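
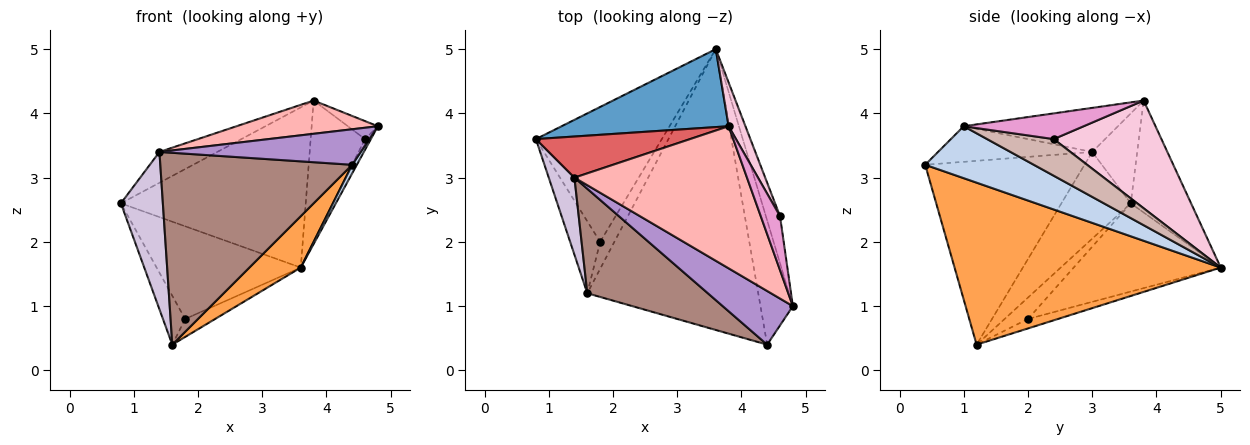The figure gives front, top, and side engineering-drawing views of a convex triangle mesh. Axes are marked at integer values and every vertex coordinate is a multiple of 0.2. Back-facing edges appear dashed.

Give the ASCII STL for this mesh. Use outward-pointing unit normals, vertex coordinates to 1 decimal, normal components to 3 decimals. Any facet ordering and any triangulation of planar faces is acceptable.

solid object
 facet normal -0.281 0.863 0.420
  outer loop
   vertex 3.8 3.8 4.2
   vertex 3.6 5.0 1.6
   vertex 0.8 3.6 2.6
  endloop
 endfacet
 facet normal 0.848 -0.036 -0.529
  outer loop
   vertex 4.4 0.4 3.2
   vertex 3.6 5.0 1.6
   vertex 4.8 1.0 3.8
  endloop
 endfacet
 facet normal 0.682 -0.132 -0.720
  outer loop
   vertex 4.4 0.4 3.2
   vertex 1.6 1.2 0.4
   vertex 3.6 5.0 1.6
  endloop
 endfacet
 facet normal -0.500 0.490 -0.714
  outer loop
   vertex 1.8 2.0 0.8
   vertex 0.8 3.6 2.6
   vertex 3.6 5.0 1.6
  endloop
 endfacet
 facet normal -0.509 0.483 -0.712
  outer loop
   vertex 1.8 2.0 0.8
   vertex 1.6 1.2 0.4
   vertex 0.8 3.6 2.6
  endloop
 endfacet
 facet normal -0.485 0.485 -0.728
  outer loop
   vertex 1.8 2.0 0.8
   vertex 3.6 5.0 1.6
   vertex 1.6 1.2 0.4
  endloop
 endfacet
 facet normal -0.423 0.544 0.725
  outer loop
   vertex 1.4 3.0 3.4
   vertex 3.8 3.8 4.2
   vertex 0.8 3.6 2.6
  endloop
 endfacet
 facet normal -0.241 -0.221 0.945
  outer loop
   vertex 1.4 3.0 3.4
   vertex 4.8 1.0 3.8
   vertex 3.8 3.8 4.2
  endloop
 endfacet
 facet normal -0.389 -0.508 0.768
  outer loop
   vertex 1.4 3.0 3.4
   vertex 4.4 0.4 3.2
   vertex 4.8 1.0 3.8
  endloop
 endfacet
 facet normal -0.829 -0.502 0.246
  outer loop
   vertex 1.4 3.0 3.4
   vertex 0.8 3.6 2.6
   vertex 1.6 1.2 0.4
  endloop
 endfacet
 facet normal -0.589 -0.710 0.386
  outer loop
   vertex 1.4 3.0 3.4
   vertex 1.6 1.2 0.4
   vertex 4.4 0.4 3.2
  endloop
 endfacet
 facet normal 0.930 0.082 -0.359
  outer loop
   vertex 4.6 2.4 3.6
   vertex 4.8 1.0 3.8
   vertex 3.6 5.0 1.6
  endloop
 endfacet
 facet normal 0.784 0.196 0.588
  outer loop
   vertex 4.6 2.4 3.6
   vertex 3.8 3.8 4.2
   vertex 4.8 1.0 3.8
  endloop
 endfacet
 facet normal 0.884 0.446 0.138
  outer loop
   vertex 4.6 2.4 3.6
   vertex 3.6 5.0 1.6
   vertex 3.8 3.8 4.2
  endloop
 endfacet
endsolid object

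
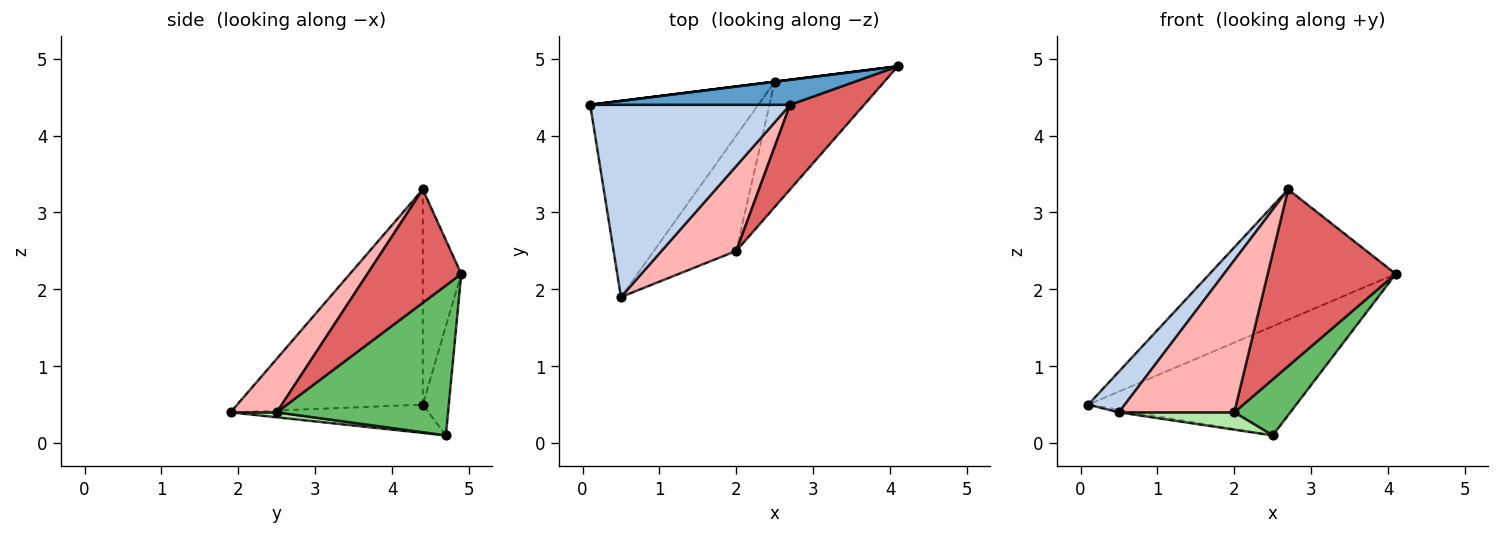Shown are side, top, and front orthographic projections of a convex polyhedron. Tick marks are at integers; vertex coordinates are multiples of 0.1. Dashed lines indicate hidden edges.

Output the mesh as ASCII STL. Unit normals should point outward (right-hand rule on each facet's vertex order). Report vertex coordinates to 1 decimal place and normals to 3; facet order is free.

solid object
 facet normal -0.199 0.963 0.185
  outer loop
   vertex 2.7 4.4 3.3
   vertex 4.1 4.9 2.2
   vertex 0.1 4.4 0.5
  endloop
 endfacet
 facet normal -0.725 -0.143 0.673
  outer loop
   vertex 2.7 4.4 3.3
   vertex 0.1 4.4 0.5
   vertex 0.5 1.9 0.4
  endloop
 endfacet
 facet normal -0.124 0.992 0.000
  outer loop
   vertex 2.5 4.7 0.1
   vertex 0.1 4.4 0.5
   vertex 4.1 4.9 2.2
  endloop
 endfacet
 facet normal -0.166 0.013 -0.986
  outer loop
   vertex 2.5 4.7 0.1
   vertex 0.5 1.9 0.4
   vertex 0.1 4.4 0.5
  endloop
 endfacet
 facet normal 0.781 -0.255 -0.570
  outer loop
   vertex 2.0 2.5 0.4
   vertex 2.5 4.7 0.1
   vertex 4.1 4.9 2.2
  endloop
 endfacet
 facet normal 0.059 -0.148 -0.987
  outer loop
   vertex 2.0 2.5 0.4
   vertex 0.5 1.9 0.4
   vertex 2.5 4.7 0.1
  endloop
 endfacet
 facet normal 0.552 -0.753 0.360
  outer loop
   vertex 2.0 2.5 0.4
   vertex 4.1 4.9 2.2
   vertex 2.7 4.4 3.3
  endloop
 endfacet
 facet normal 0.330 -0.824 0.460
  outer loop
   vertex 2.0 2.5 0.4
   vertex 2.7 4.4 3.3
   vertex 0.5 1.9 0.4
  endloop
 endfacet
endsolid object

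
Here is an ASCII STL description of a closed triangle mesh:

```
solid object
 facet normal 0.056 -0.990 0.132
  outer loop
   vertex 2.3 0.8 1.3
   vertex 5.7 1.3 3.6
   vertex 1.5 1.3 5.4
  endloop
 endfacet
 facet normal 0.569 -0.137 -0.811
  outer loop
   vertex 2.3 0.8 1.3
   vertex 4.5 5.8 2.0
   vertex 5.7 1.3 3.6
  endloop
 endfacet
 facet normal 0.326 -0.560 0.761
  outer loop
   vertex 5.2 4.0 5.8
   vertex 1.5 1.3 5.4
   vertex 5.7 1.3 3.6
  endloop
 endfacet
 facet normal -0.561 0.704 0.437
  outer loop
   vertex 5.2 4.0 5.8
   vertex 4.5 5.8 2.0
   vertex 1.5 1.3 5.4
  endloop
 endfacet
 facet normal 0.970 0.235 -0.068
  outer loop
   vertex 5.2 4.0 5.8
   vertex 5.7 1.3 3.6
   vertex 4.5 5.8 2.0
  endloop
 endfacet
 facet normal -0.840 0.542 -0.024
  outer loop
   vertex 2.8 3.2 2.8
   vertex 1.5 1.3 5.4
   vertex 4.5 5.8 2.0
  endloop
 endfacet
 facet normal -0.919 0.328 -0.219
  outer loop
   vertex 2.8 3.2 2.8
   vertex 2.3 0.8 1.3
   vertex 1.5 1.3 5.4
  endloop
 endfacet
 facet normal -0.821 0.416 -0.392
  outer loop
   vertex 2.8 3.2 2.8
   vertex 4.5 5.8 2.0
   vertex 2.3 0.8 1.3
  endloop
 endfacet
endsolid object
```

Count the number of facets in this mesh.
8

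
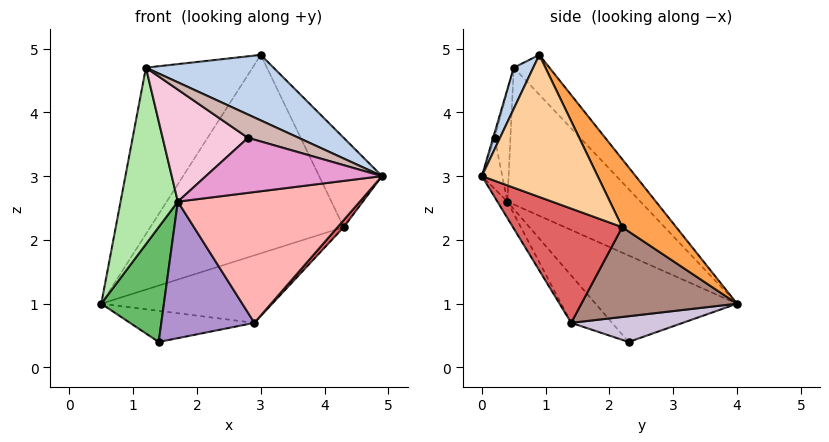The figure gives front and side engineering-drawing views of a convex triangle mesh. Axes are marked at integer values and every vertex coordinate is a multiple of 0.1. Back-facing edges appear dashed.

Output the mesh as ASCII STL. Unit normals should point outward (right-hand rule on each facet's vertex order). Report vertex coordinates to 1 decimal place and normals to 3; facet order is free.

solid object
 facet normal -0.229 0.685 0.691
  outer loop
   vertex 1.2 0.5 4.7
   vertex 3.0 0.9 4.9
   vertex 0.5 4.0 1.0
  endloop
 endfacet
 facet normal 0.128 -0.840 0.526
  outer loop
   vertex 1.2 0.5 4.7
   vertex 4.9 0.0 3.0
   vertex 3.0 0.9 4.9
  endloop
 endfacet
 facet normal 0.231 0.828 0.510
  outer loop
   vertex 4.3 2.2 2.2
   vertex 0.5 4.0 1.0
   vertex 3.0 0.9 4.9
  endloop
 endfacet
 facet normal 0.736 0.399 0.547
  outer loop
   vertex 4.3 2.2 2.2
   vertex 3.0 0.9 4.9
   vertex 4.9 0.0 3.0
  endloop
 endfacet
 facet normal -0.892 -0.395 -0.219
  outer loop
   vertex 1.7 0.4 2.6
   vertex 0.5 4.0 1.0
   vertex 1.4 2.3 0.4
  endloop
 endfacet
 facet normal -0.901 -0.387 -0.196
  outer loop
   vertex 1.7 0.4 2.6
   vertex 1.2 0.5 4.7
   vertex 0.5 4.0 1.0
  endloop
 endfacet
 facet normal 0.741 -0.041 -0.670
  outer loop
   vertex 2.9 1.4 0.7
   vertex 4.3 2.2 2.2
   vertex 4.9 0.0 3.0
  endloop
 endfacet
 facet normal -0.048 -0.871 -0.489
  outer loop
   vertex 2.9 1.4 0.7
   vertex 4.9 0.0 3.0
   vertex 1.7 0.4 2.6
  endloop
 endfacet
 facet normal -0.324 -0.737 -0.593
  outer loop
   vertex 2.9 1.4 0.7
   vertex 1.7 0.4 2.6
   vertex 1.4 2.3 0.4
  endloop
 endfacet
 facet normal 0.448 0.499 -0.742
  outer loop
   vertex 2.9 1.4 0.7
   vertex 1.4 2.3 0.4
   vertex 0.5 4.0 1.0
  endloop
 endfacet
 facet normal 0.471 0.517 -0.715
  outer loop
   vertex 2.9 1.4 0.7
   vertex 0.5 4.0 1.0
   vertex 4.3 2.2 2.2
  endloop
 endfacet
 facet normal -0.029 -0.974 0.224
  outer loop
   vertex 2.8 0.2 3.6
   vertex 4.9 0.0 3.0
   vertex 1.2 0.5 4.7
  endloop
 endfacet
 facet normal -0.115 -0.991 -0.072
  outer loop
   vertex 2.8 0.2 3.6
   vertex 1.7 0.4 2.6
   vertex 4.9 0.0 3.0
  endloop
 endfacet
 facet normal -0.182 -0.983 0.003
  outer loop
   vertex 2.8 0.2 3.6
   vertex 1.2 0.5 4.7
   vertex 1.7 0.4 2.6
  endloop
 endfacet
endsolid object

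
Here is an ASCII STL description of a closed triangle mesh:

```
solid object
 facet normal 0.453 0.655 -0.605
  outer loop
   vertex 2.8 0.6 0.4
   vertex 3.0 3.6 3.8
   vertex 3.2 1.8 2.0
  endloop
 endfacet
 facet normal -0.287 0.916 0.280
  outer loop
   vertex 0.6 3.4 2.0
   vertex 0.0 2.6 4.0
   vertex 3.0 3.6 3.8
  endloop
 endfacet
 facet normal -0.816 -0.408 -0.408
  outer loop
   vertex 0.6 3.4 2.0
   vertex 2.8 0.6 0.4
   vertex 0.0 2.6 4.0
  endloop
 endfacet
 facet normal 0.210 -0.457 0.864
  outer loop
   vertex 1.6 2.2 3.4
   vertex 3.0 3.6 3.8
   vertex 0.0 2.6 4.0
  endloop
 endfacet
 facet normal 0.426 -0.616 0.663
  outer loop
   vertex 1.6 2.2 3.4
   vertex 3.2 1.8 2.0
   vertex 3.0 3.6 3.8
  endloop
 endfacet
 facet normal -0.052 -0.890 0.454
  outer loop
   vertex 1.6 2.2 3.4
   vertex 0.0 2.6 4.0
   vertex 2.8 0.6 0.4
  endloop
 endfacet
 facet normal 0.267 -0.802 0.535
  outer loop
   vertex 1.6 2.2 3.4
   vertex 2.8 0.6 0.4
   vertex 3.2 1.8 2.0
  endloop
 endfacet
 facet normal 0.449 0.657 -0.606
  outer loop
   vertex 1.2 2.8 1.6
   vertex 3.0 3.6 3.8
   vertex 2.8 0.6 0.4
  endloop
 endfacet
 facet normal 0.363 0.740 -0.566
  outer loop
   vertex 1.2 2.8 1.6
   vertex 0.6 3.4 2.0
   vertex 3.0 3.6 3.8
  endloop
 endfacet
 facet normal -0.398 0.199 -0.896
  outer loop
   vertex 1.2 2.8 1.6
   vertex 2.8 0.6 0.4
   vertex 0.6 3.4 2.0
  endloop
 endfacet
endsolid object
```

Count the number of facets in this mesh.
10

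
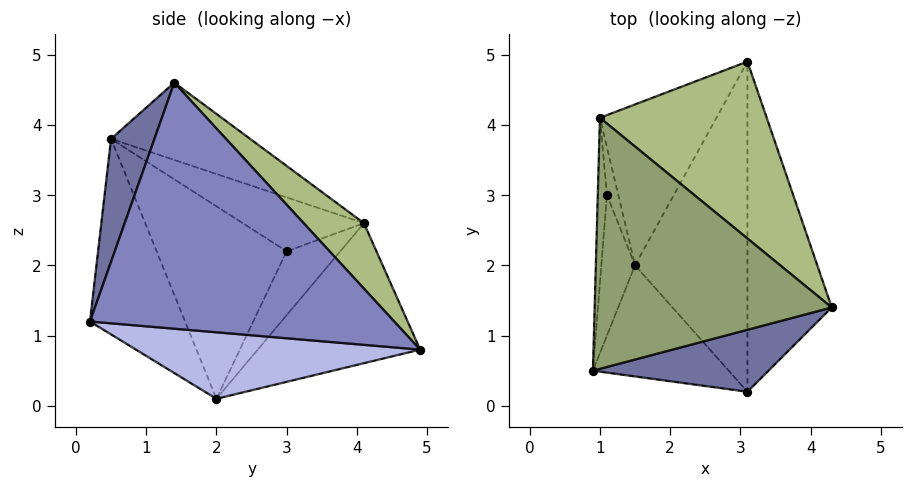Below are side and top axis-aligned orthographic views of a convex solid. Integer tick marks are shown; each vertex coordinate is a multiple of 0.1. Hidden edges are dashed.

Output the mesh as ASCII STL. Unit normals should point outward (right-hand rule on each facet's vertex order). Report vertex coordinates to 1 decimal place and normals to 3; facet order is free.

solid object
 facet normal 0.187 -0.945 0.268
  outer loop
   vertex 3.1 0.2 1.2
   vertex 4.3 1.4 4.6
   vertex 0.9 0.5 3.8
  endloop
 endfacet
 facet normal 0.946 -0.028 -0.324
  outer loop
   vertex 3.1 0.2 1.2
   vertex 3.1 4.9 0.8
   vertex 4.3 1.4 4.6
  endloop
 endfacet
 facet normal -0.558 -0.733 -0.388
  outer loop
   vertex 1.5 2.0 0.1
   vertex 3.1 0.2 1.2
   vertex 0.9 0.5 3.8
  endloop
 endfacet
 facet normal 0.508 -0.073 -0.858
  outer loop
   vertex 1.5 2.0 0.1
   vertex 3.1 4.9 0.8
   vertex 3.1 0.2 1.2
  endloop
 endfacet
 facet normal -0.295 0.310 0.904
  outer loop
   vertex 1.0 4.1 2.6
   vertex 0.9 0.5 3.8
   vertex 4.3 1.4 4.6
  endloop
 endfacet
 facet normal 0.241 0.751 0.615
  outer loop
   vertex 1.0 4.1 2.6
   vertex 4.3 1.4 4.6
   vertex 3.1 4.9 0.8
  endloop
 endfacet
 facet normal -0.665 0.501 -0.554
  outer loop
   vertex 1.0 4.1 2.6
   vertex 3.1 4.9 0.8
   vertex 1.5 2.0 0.1
  endloop
 endfacet
 facet normal -0.985 -0.032 -0.172
  outer loop
   vertex 1.1 3.0 2.2
   vertex 1.5 2.0 0.1
   vertex 0.9 0.5 3.8
  endloop
 endfacet
 facet normal -0.985 -0.029 -0.168
  outer loop
   vertex 1.1 3.0 2.2
   vertex 0.9 0.5 3.8
   vertex 1.0 4.1 2.6
  endloop
 endfacet
 facet normal -0.984 -0.026 -0.175
  outer loop
   vertex 1.1 3.0 2.2
   vertex 1.0 4.1 2.6
   vertex 1.5 2.0 0.1
  endloop
 endfacet
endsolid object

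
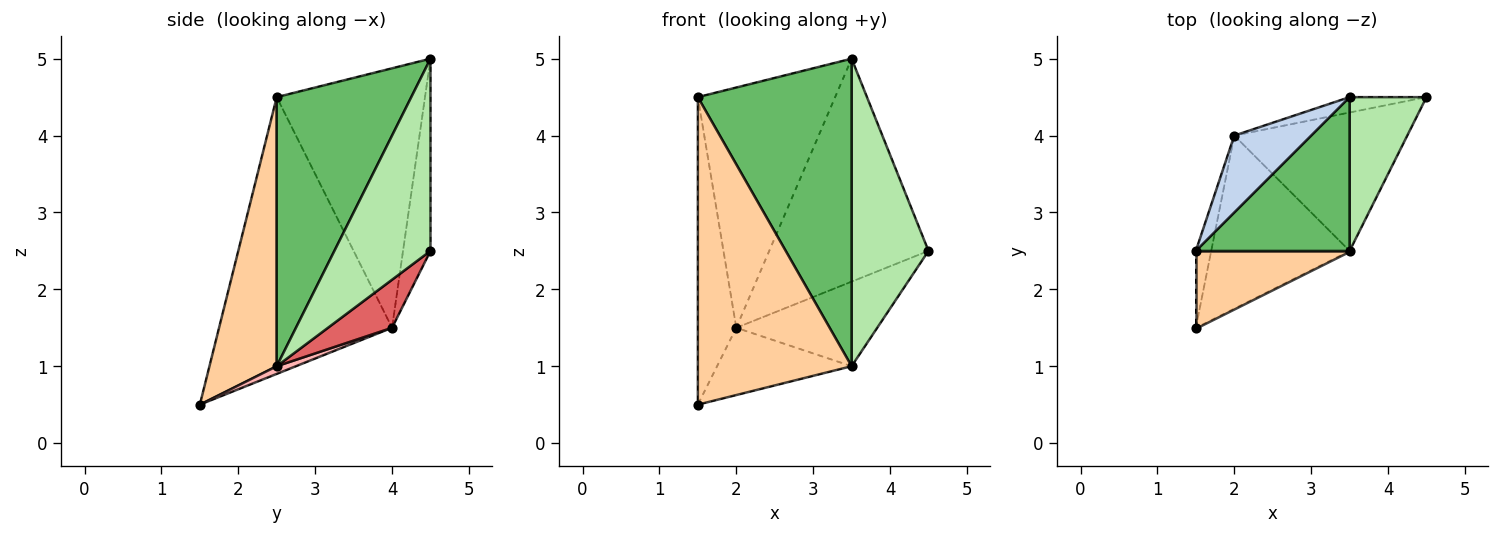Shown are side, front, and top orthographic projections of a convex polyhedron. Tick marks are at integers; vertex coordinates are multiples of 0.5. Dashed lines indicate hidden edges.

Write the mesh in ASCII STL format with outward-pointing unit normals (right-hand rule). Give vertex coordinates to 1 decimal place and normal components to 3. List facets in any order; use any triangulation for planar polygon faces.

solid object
 facet normal -0.975 0.217 -0.054
  outer loop
   vertex 2.0 4.0 1.5
   vertex 1.5 1.5 0.5
   vertex 1.5 2.5 4.5
  endloop
 endfacet
 facet normal -0.717 0.664 0.212
  outer loop
   vertex 2.0 4.0 1.5
   vertex 1.5 2.5 4.5
   vertex 3.5 4.5 5.0
  endloop
 endfacet
 facet normal -0.170 0.983 -0.068
  outer loop
   vertex 2.0 4.0 1.5
   vertex 3.5 4.5 5.0
   vertex 4.5 4.5 2.5
  endloop
 endfacet
 facet normal 0.391 -0.893 0.223
  outer loop
   vertex 3.5 2.5 1.0
   vertex 1.5 2.5 4.5
   vertex 1.5 1.5 0.5
  endloop
 endfacet
 facet normal 0.616 -0.704 0.352
  outer loop
   vertex 3.5 2.5 1.0
   vertex 3.5 4.5 5.0
   vertex 1.5 2.5 4.5
  endloop
 endfacet
 facet normal 0.745 -0.596 0.298
  outer loop
   vertex 3.5 2.5 1.0
   vertex 4.5 4.5 2.5
   vertex 3.5 4.5 5.0
  endloop
 endfacet
 facet normal 0.231 0.507 -0.830
  outer loop
   vertex 3.5 2.5 1.0
   vertex 2.0 4.0 1.5
   vertex 4.5 4.5 2.5
  endloop
 endfacet
 facet normal 0.052 0.362 -0.931
  outer loop
   vertex 3.5 2.5 1.0
   vertex 1.5 1.5 0.5
   vertex 2.0 4.0 1.5
  endloop
 endfacet
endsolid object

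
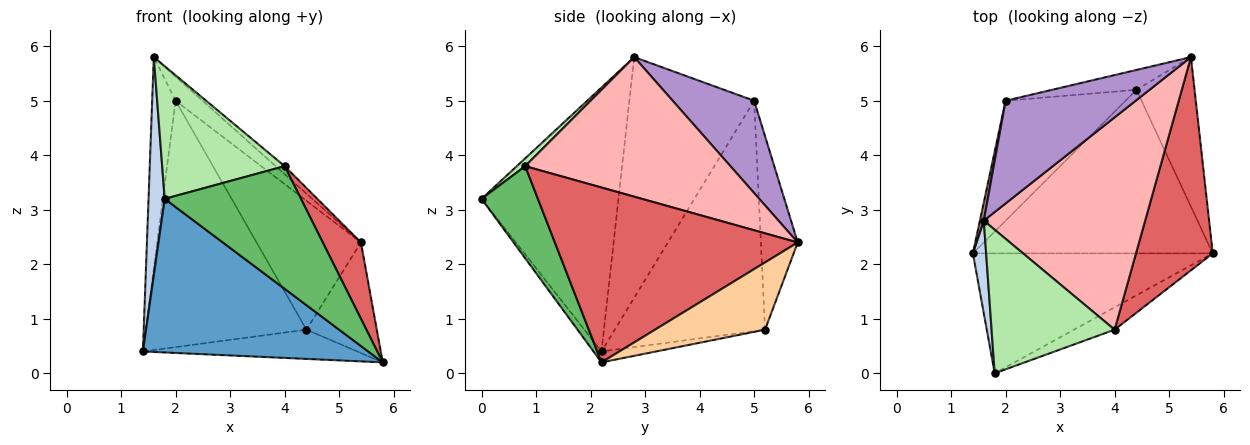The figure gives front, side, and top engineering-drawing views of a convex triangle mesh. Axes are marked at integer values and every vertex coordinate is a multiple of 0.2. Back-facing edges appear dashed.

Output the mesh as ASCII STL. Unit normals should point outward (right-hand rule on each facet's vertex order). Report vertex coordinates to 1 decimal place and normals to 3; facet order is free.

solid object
 facet normal -0.028 -0.788 -0.615
  outer loop
   vertex 1.8 0.0 3.2
   vertex 1.4 2.2 0.4
   vertex 5.8 2.2 0.2
  endloop
 endfacet
 facet normal -0.992 -0.117 0.050
  outer loop
   vertex 1.8 0.0 3.2
   vertex 1.6 2.8 5.8
   vertex 1.4 2.2 0.4
  endloop
 endfacet
 facet normal -0.045 0.176 -0.983
  outer loop
   vertex 4.4 5.2 0.8
   vertex 5.8 2.2 0.2
   vertex 1.4 2.2 0.4
  endloop
 endfacet
 facet normal 0.681 0.436 -0.589
  outer loop
   vertex 4.4 5.2 0.8
   vertex 5.4 5.8 2.4
   vertex 5.8 2.2 0.2
  endloop
 endfacet
 facet normal 0.377 -0.911 -0.166
  outer loop
   vertex 4.0 0.8 3.8
   vertex 1.8 0.0 3.2
   vertex 5.8 2.2 0.2
  endloop
 endfacet
 facet normal 0.046 -0.678 0.734
  outer loop
   vertex 4.0 0.8 3.8
   vertex 1.6 2.8 5.8
   vertex 1.8 0.0 3.2
  endloop
 endfacet
 facet normal 0.906 -0.142 0.398
  outer loop
   vertex 4.0 0.8 3.8
   vertex 5.8 2.2 0.2
   vertex 5.4 5.8 2.4
  endloop
 endfacet
 facet normal 0.654 0.029 0.756
  outer loop
   vertex 4.0 0.8 3.8
   vertex 5.4 5.8 2.4
   vertex 1.6 2.8 5.8
  endloop
 endfacet
 facet normal 0.568 0.188 0.801
  outer loop
   vertex 2.0 5.0 5.0
   vertex 1.6 2.8 5.8
   vertex 5.4 5.8 2.4
  endloop
 endfacet
 facet normal -0.330 0.933 -0.144
  outer loop
   vertex 2.0 5.0 5.0
   vertex 5.4 5.8 2.4
   vertex 4.4 5.2 0.8
  endloop
 endfacet
 facet normal -0.983 0.184 0.016
  outer loop
   vertex 2.0 5.0 5.0
   vertex 1.4 2.2 0.4
   vertex 1.6 2.8 5.8
  endloop
 endfacet
 facet normal -0.644 0.688 -0.335
  outer loop
   vertex 2.0 5.0 5.0
   vertex 4.4 5.2 0.8
   vertex 1.4 2.2 0.4
  endloop
 endfacet
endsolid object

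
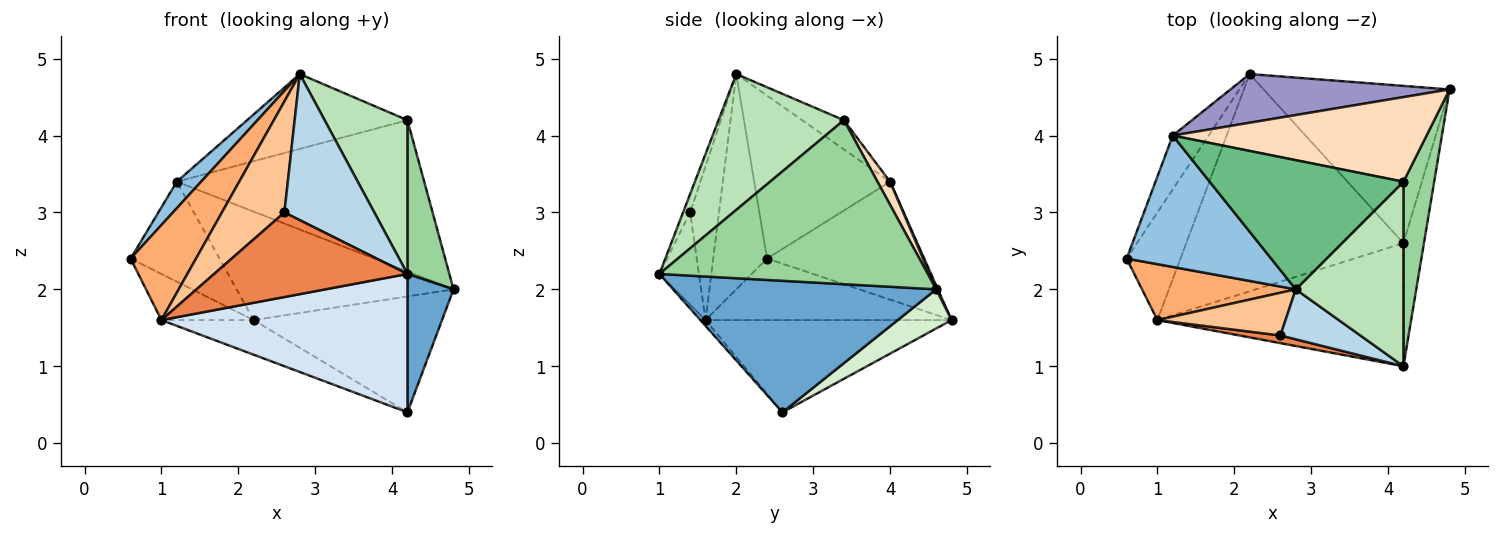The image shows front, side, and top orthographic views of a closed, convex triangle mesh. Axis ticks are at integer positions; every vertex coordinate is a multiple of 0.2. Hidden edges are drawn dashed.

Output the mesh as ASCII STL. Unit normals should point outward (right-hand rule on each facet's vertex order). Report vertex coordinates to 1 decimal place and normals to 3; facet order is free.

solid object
 facet normal 0.974 -0.171 -0.152
  outer loop
   vertex 4.2 2.6 0.4
   vertex 4.8 4.6 2.0
   vertex 4.2 1.0 2.2
  endloop
 endfacet
 facet normal -0.742 -0.133 0.658
  outer loop
   vertex 1.2 4.0 3.4
   vertex 0.6 2.4 2.4
   vertex 2.8 2.0 4.8
  endloop
 endfacet
 facet normal -0.074 -0.944 0.323
  outer loop
   vertex 2.6 1.4 3.0
   vertex 4.2 1.0 2.2
   vertex 2.8 2.0 4.8
  endloop
 endfacet
 facet normal -0.016 -0.747 -0.664
  outer loop
   vertex 1.0 1.6 1.6
   vertex 4.2 2.6 0.4
   vertex 4.2 1.0 2.2
  endloop
 endfacet
 facet normal -0.200 -0.976 0.089
  outer loop
   vertex 1.0 1.6 1.6
   vertex 4.2 1.0 2.2
   vertex 2.6 1.4 3.0
  endloop
 endfacet
 facet normal -0.579 -0.703 0.413
  outer loop
   vertex 1.0 1.6 1.6
   vertex 2.8 2.0 4.8
   vertex 0.6 2.4 2.4
  endloop
 endfacet
 facet normal -0.396 -0.857 0.330
  outer loop
   vertex 1.0 1.6 1.6
   vertex 2.6 1.4 3.0
   vertex 2.8 2.0 4.8
  endloop
 endfacet
 facet normal 0.044 0.872 0.488
  outer loop
   vertex 4.2 3.4 4.2
   vertex 4.8 4.6 2.0
   vertex 1.2 4.0 3.4
  endloop
 endfacet
 facet normal -0.129 0.497 0.858
  outer loop
   vertex 4.2 3.4 4.2
   vertex 1.2 4.0 3.4
   vertex 2.8 2.0 4.8
  endloop
 endfacet
 facet normal 0.971 -0.152 0.182
  outer loop
   vertex 4.2 3.4 4.2
   vertex 4.2 1.0 2.2
   vertex 4.8 4.6 2.0
  endloop
 endfacet
 facet normal 0.696 -0.460 0.552
  outer loop
   vertex 4.2 3.4 4.2
   vertex 2.8 2.0 4.8
   vertex 4.2 1.0 2.2
  endloop
 endfacet
 facet normal 0.167 0.585 -0.794
  outer loop
   vertex 2.2 4.8 1.6
   vertex 4.8 4.6 2.0
   vertex 4.2 2.6 0.4
  endloop
 endfacet
 facet normal 0.007 0.912 0.409
  outer loop
   vertex 2.2 4.8 1.6
   vertex 1.2 4.0 3.4
   vertex 4.8 4.6 2.0
  endloop
 endfacet
 facet normal -0.842 0.476 -0.256
  outer loop
   vertex 2.2 4.8 1.6
   vertex 0.6 2.4 2.4
   vertex 1.2 4.0 3.4
  endloop
 endfacet
 facet normal -0.724 0.272 -0.634
  outer loop
   vertex 2.2 4.8 1.6
   vertex 1.0 1.6 1.6
   vertex 0.6 2.4 2.4
  endloop
 endfacet
 facet normal -0.387 0.145 -0.911
  outer loop
   vertex 2.2 4.8 1.6
   vertex 4.2 2.6 0.4
   vertex 1.0 1.6 1.6
  endloop
 endfacet
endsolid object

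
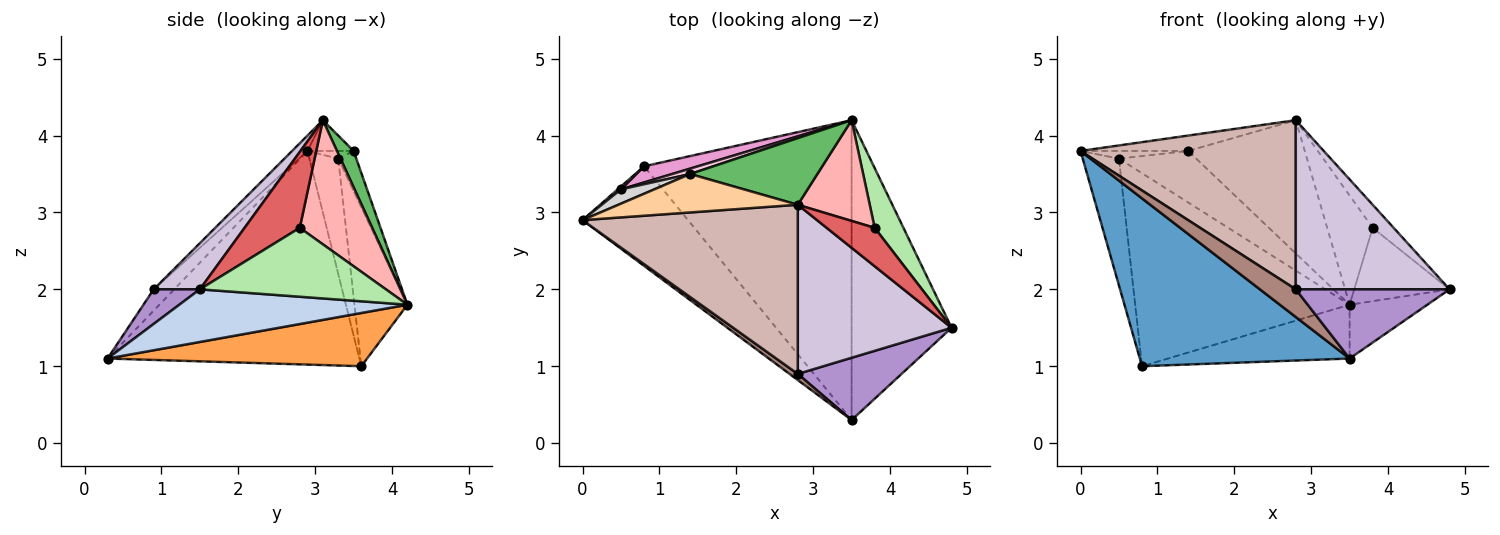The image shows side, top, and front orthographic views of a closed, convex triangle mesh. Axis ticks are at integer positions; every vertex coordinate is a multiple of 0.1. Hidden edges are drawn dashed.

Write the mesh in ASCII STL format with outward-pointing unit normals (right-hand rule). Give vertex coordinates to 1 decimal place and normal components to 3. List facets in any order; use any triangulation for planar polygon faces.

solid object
 facet normal -0.718 -0.598 -0.355
  outer loop
   vertex 3.5 0.3 1.1
   vertex 0.0 2.9 3.8
   vertex 0.8 3.6 1.0
  endloop
 endfacet
 facet normal 0.460 0.157 -0.874
  outer loop
   vertex 3.5 0.3 1.1
   vertex 3.5 4.2 1.8
   vertex 4.8 1.5 2.0
  endloop
 endfacet
 facet normal 0.245 0.171 -0.954
  outer loop
   vertex 3.5 0.3 1.1
   vertex 0.8 3.6 1.0
   vertex 3.5 4.2 1.8
  endloop
 endfacet
 facet normal -0.157 0.367 0.917
  outer loop
   vertex 1.4 3.5 3.8
   vertex 0.0 2.9 3.8
   vertex 2.8 3.1 4.2
  endloop
 endfacet
 facet normal 0.127 0.887 0.444
  outer loop
   vertex 1.4 3.5 3.8
   vertex 2.8 3.1 4.2
   vertex 3.5 4.2 1.8
  endloop
 endfacet
 facet normal 0.834 0.427 0.348
  outer loop
   vertex 3.8 2.8 2.8
   vertex 4.8 1.5 2.0
   vertex 3.5 4.2 1.8
  endloop
 endfacet
 facet normal 0.805 0.306 0.509
  outer loop
   vertex 3.8 2.8 2.8
   vertex 2.8 3.1 4.2
   vertex 4.8 1.5 2.0
  endloop
 endfacet
 facet normal 0.760 0.478 0.441
  outer loop
   vertex 3.8 2.8 2.8
   vertex 3.5 4.2 1.8
   vertex 2.8 3.1 4.2
  endloop
 endfacet
 facet normal 0.218 -0.725 0.653
  outer loop
   vertex 2.8 0.9 2.0
   vertex 3.5 0.3 1.1
   vertex 4.8 1.5 2.0
  endloop
 endfacet
 facet normal 0.208 -0.692 0.692
  outer loop
   vertex 2.8 0.9 2.0
   vertex 4.8 1.5 2.0
   vertex 2.8 3.1 4.2
  endloop
 endfacet
 facet normal -0.487 -0.853 0.189
  outer loop
   vertex 2.8 0.9 2.0
   vertex 0.0 2.9 3.8
   vertex 3.5 0.3 1.1
  endloop
 endfacet
 facet normal -0.050 -0.706 0.706
  outer loop
   vertex 2.8 0.9 2.0
   vertex 2.8 3.1 4.2
   vertex 0.0 2.9 3.8
  endloop
 endfacet
 facet normal -0.239 0.968 0.081
  outer loop
   vertex 0.5 3.3 3.7
   vertex 3.5 4.2 1.8
   vertex 0.8 3.6 1.0
  endloop
 endfacet
 facet normal -0.227 0.969 0.101
  outer loop
   vertex 0.5 3.3 3.7
   vertex 1.4 3.5 3.8
   vertex 3.5 4.2 1.8
  endloop
 endfacet
 facet normal -0.622 0.782 0.018
  outer loop
   vertex 0.5 3.3 3.7
   vertex 0.8 3.6 1.0
   vertex 0.0 2.9 3.8
  endloop
 endfacet
 facet normal -0.199 0.465 0.863
  outer loop
   vertex 0.5 3.3 3.7
   vertex 0.0 2.9 3.8
   vertex 1.4 3.5 3.8
  endloop
 endfacet
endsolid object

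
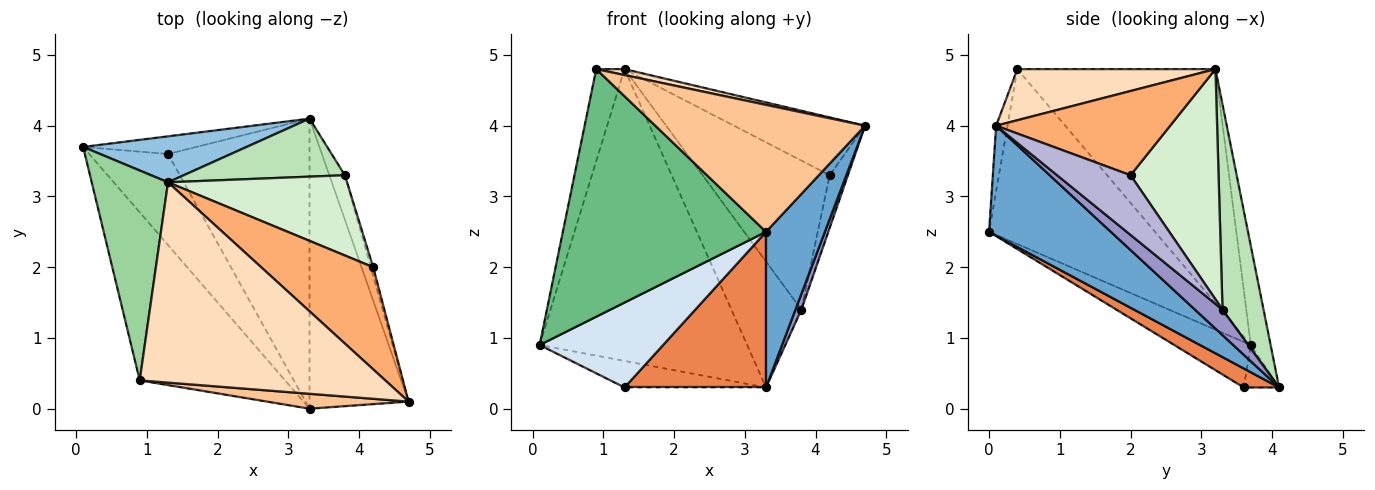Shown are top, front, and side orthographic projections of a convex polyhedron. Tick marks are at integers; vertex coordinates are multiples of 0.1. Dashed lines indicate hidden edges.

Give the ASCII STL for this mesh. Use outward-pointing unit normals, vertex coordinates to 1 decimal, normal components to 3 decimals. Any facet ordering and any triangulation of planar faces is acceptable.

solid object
 facet normal 0.699 -0.338 -0.630
  outer loop
   vertex 3.3 0.0 2.5
   vertex 3.3 4.1 0.3
   vertex 4.7 0.1 4.0
  endloop
 endfacet
 facet normal -0.094 0.983 0.155
  outer loop
   vertex 1.3 3.2 4.8
   vertex 3.3 4.1 0.3
   vertex 0.1 3.7 0.9
  endloop
 endfacet
 facet normal -0.204 0.815 -0.543
  outer loop
   vertex 1.3 3.6 0.3
   vertex 0.1 3.7 0.9
   vertex 3.3 4.1 0.3
  endloop
 endfacet
 facet normal -0.389 -0.628 -0.674
  outer loop
   vertex 1.3 3.6 0.3
   vertex 3.3 0.0 2.5
   vertex 0.1 3.7 0.9
  endloop
 endfacet
 facet normal 0.117 -0.470 -0.875
  outer loop
   vertex 1.3 3.6 0.3
   vertex 3.3 4.1 0.3
   vertex 3.3 0.0 2.5
  endloop
 endfacet
 facet normal 0.547 0.412 0.728
  outer loop
   vertex 4.2 2.0 3.3
   vertex 1.3 3.2 4.8
   vertex 4.7 0.1 4.0
  endloop
 endfacet
 facet normal -0.054 -0.992 0.116
  outer loop
   vertex 0.9 0.4 4.8
   vertex 3.3 0.0 2.5
   vertex 4.7 0.1 4.0
  endloop
 endfacet
 facet normal 0.204 -0.029 0.979
  outer loop
   vertex 0.9 0.4 4.8
   vertex 4.7 0.1 4.0
   vertex 1.3 3.2 4.8
  endloop
 endfacet
 facet normal -0.560 -0.686 -0.465
  outer loop
   vertex 0.9 0.4 4.8
   vertex 0.1 3.7 0.9
   vertex 3.3 0.0 2.5
  endloop
 endfacet
 facet normal -0.942 0.135 0.307
  outer loop
   vertex 0.9 0.4 4.8
   vertex 1.3 3.2 4.8
   vertex 0.1 3.7 0.9
  endloop
 endfacet
 facet normal 0.470 0.802 0.369
  outer loop
   vertex 3.8 3.3 1.4
   vertex 3.3 4.1 0.3
   vertex 1.3 3.2 4.8
  endloop
 endfacet
 facet normal 0.520 0.752 0.405
  outer loop
   vertex 3.8 3.3 1.4
   vertex 1.3 3.2 4.8
   vertex 4.2 2.0 3.3
  endloop
 endfacet
 facet normal 0.839 -0.181 -0.513
  outer loop
   vertex 3.8 3.3 1.4
   vertex 4.7 0.1 4.0
   vertex 3.3 4.1 0.3
  endloop
 endfacet
 facet normal 0.970 0.241 -0.040
  outer loop
   vertex 3.8 3.3 1.4
   vertex 4.2 2.0 3.3
   vertex 4.7 0.1 4.0
  endloop
 endfacet
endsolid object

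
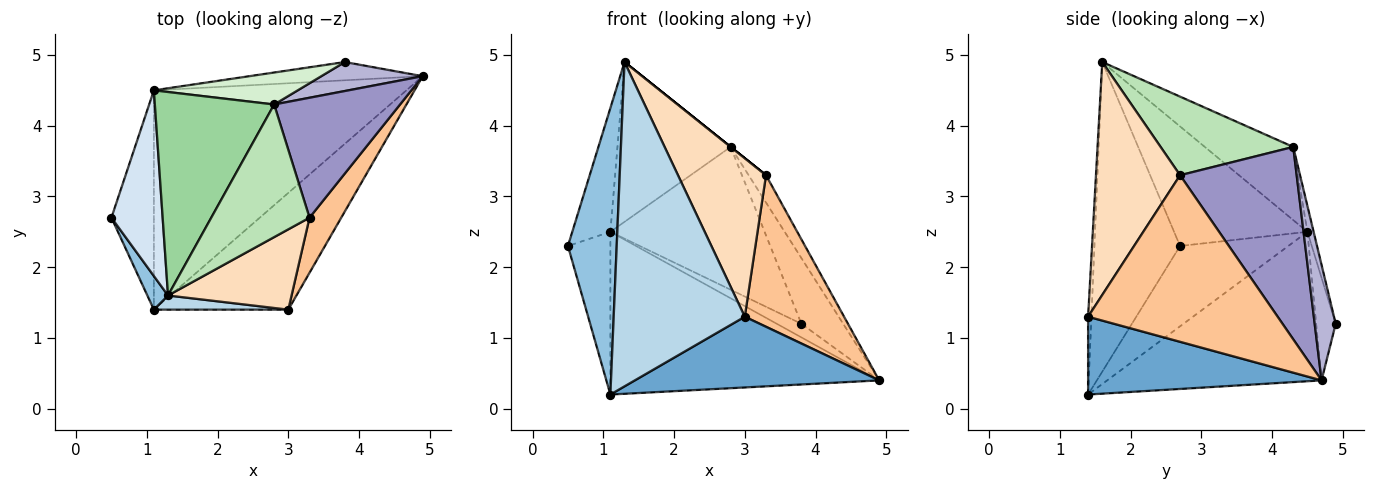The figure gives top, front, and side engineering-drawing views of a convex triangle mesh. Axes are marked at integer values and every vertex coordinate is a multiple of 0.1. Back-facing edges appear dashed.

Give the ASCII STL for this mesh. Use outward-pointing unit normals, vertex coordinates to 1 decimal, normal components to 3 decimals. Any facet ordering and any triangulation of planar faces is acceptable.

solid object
 facet normal 0.444 -0.464 -0.766
  outer loop
   vertex 1.1 1.4 0.2
   vertex 4.9 4.7 0.4
   vertex 3.0 1.4 1.3
  endloop
 endfacet
 facet normal -0.868 -0.494 0.058
  outer loop
   vertex 1.1 1.4 0.2
   vertex 1.3 1.6 4.9
   vertex 0.5 2.7 2.3
  endloop
 endfacet
 facet normal -0.025 -0.999 0.044
  outer loop
   vertex 1.1 1.4 0.2
   vertex 3.0 1.4 1.3
   vertex 1.3 1.6 4.9
  endloop
 endfacet
 facet normal -0.889 0.254 0.381
  outer loop
   vertex 1.1 4.5 2.5
   vertex 0.5 2.7 2.3
   vertex 1.3 1.6 4.9
  endloop
 endfacet
 facet normal -0.835 0.328 -0.441
  outer loop
   vertex 1.1 4.5 2.5
   vertex 1.1 1.4 0.2
   vertex 0.5 2.7 2.3
  endloop
 endfacet
 facet normal -0.429 0.538 -0.725
  outer loop
   vertex 1.1 4.5 2.5
   vertex 4.9 4.7 0.4
   vertex 1.1 1.4 0.2
  endloop
 endfacet
 facet normal 0.873 -0.458 0.166
  outer loop
   vertex 3.3 2.7 3.3
   vertex 3.0 1.4 1.3
   vertex 4.9 4.7 0.4
  endloop
 endfacet
 facet normal 0.649 -0.679 0.344
  outer loop
   vertex 3.3 2.7 3.3
   vertex 1.3 1.6 4.9
   vertex 3.0 1.4 1.3
  endloop
 endfacet
 facet normal -0.429 0.540 -0.724
  outer loop
   vertex 3.8 4.9 1.2
   vertex 4.9 4.7 0.4
   vertex 1.1 4.5 2.5
  endloop
 endfacet
 facet normal -0.435 0.556 0.708
  outer loop
   vertex 2.8 4.3 3.7
   vertex 1.1 4.5 2.5
   vertex 1.3 1.6 4.9
  endloop
 endfacet
 facet normal 0.625 0.000 0.781
  outer loop
   vertex 2.8 4.3 3.7
   vertex 1.3 1.6 4.9
   vertex 3.3 2.7 3.3
  endloop
 endfacet
 facet normal -0.039 0.975 0.218
  outer loop
   vertex 2.8 4.3 3.7
   vertex 3.8 4.9 1.2
   vertex 1.1 4.5 2.5
  endloop
 endfacet
 facet normal 0.830 0.124 0.543
  outer loop
   vertex 2.8 4.3 3.7
   vertex 3.3 2.7 3.3
   vertex 4.9 4.7 0.4
  endloop
 endfacet
 facet normal 0.418 0.831 0.367
  outer loop
   vertex 2.8 4.3 3.7
   vertex 4.9 4.7 0.4
   vertex 3.8 4.9 1.2
  endloop
 endfacet
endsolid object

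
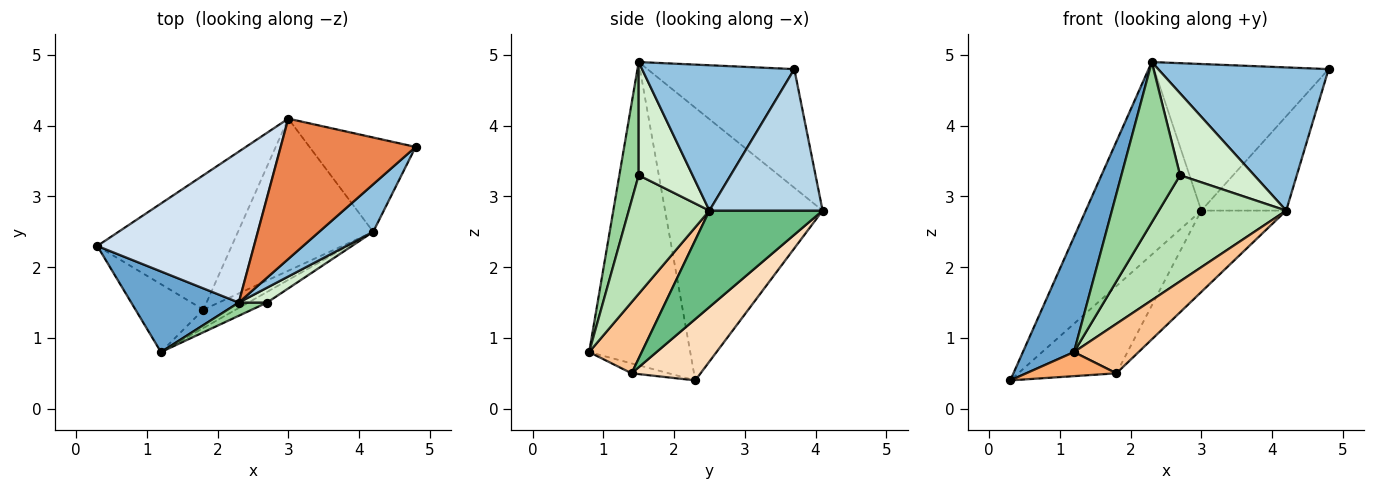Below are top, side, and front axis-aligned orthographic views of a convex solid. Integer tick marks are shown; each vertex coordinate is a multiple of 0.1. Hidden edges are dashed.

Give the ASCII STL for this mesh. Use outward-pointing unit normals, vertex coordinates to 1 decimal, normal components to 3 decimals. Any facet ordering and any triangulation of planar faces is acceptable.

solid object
 facet normal -0.851 -0.430 0.302
  outer loop
   vertex 2.3 1.5 4.9
   vertex 0.3 2.3 0.4
   vertex 1.2 0.8 0.8
  endloop
 endfacet
 facet normal 0.647 -0.724 0.240
  outer loop
   vertex 4.2 2.5 2.8
   vertex 4.8 3.7 4.8
   vertex 2.3 1.5 4.9
  endloop
 endfacet
 facet normal 0.686 0.514 -0.514
  outer loop
   vertex 3.0 4.1 2.8
   vertex 4.8 3.7 4.8
   vertex 4.2 2.5 2.8
  endloop
 endfacet
 facet normal -0.732 0.537 0.421
  outer loop
   vertex 3.0 4.1 2.8
   vertex 0.3 2.3 0.4
   vertex 2.3 1.5 4.9
  endloop
 endfacet
 facet normal -0.519 0.617 0.591
  outer loop
   vertex 3.0 4.1 2.8
   vertex 2.3 1.5 4.9
   vertex 4.8 3.7 4.8
  endloop
 endfacet
 facet normal -0.136 -0.331 -0.934
  outer loop
   vertex 1.8 1.4 0.5
   vertex 1.2 0.8 0.8
   vertex 0.3 2.3 0.4
  endloop
 endfacet
 facet normal 0.607 -0.745 -0.277
  outer loop
   vertex 1.8 1.4 0.5
   vertex 4.2 2.5 2.8
   vertex 1.2 0.8 0.8
  endloop
 endfacet
 facet normal 0.357 0.509 -0.783
  outer loop
   vertex 1.8 1.4 0.5
   vertex 0.3 2.3 0.4
   vertex 3.0 4.1 2.8
  endloop
 endfacet
 facet normal 0.532 0.399 -0.746
  outer loop
   vertex 1.8 1.4 0.5
   vertex 3.0 4.1 2.8
   vertex 4.2 2.5 2.8
  endloop
 endfacet
 facet normal 0.312 -0.947 0.078
  outer loop
   vertex 2.7 1.5 3.3
   vertex 2.3 1.5 4.9
   vertex 1.2 0.8 0.8
  endloop
 endfacet
 facet normal 0.533 -0.842 -0.084
  outer loop
   vertex 2.7 1.5 3.3
   vertex 1.2 0.8 0.8
   vertex 4.2 2.5 2.8
  endloop
 endfacet
 facet normal 0.582 -0.800 0.145
  outer loop
   vertex 2.7 1.5 3.3
   vertex 4.2 2.5 2.8
   vertex 2.3 1.5 4.9
  endloop
 endfacet
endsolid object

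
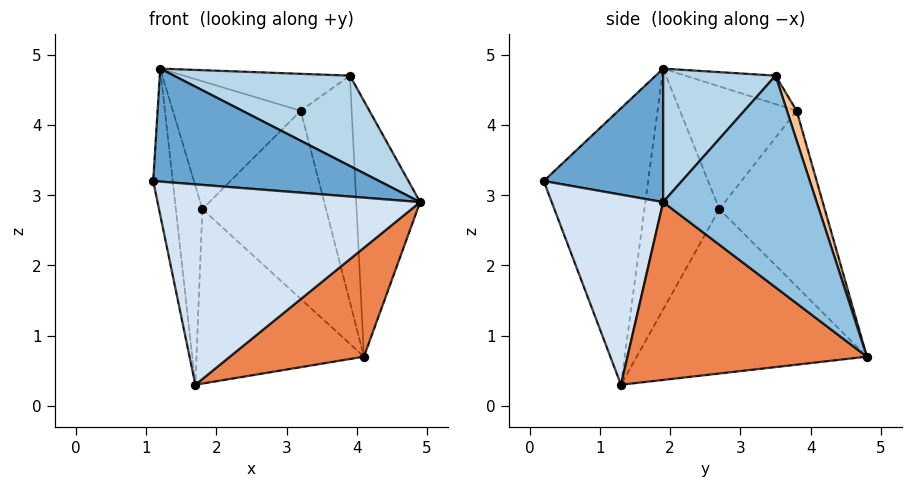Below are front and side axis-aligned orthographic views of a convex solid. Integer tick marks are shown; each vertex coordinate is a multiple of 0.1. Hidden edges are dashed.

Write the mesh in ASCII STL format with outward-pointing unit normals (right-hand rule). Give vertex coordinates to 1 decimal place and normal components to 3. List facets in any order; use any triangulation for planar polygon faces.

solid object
 facet normal 0.346 -0.654 0.673
  outer loop
   vertex 1.2 1.9 4.8
   vertex 1.1 0.2 3.2
   vertex 4.9 1.9 2.9
  endloop
 endfacet
 facet normal 0.910 0.379 0.169
  outer loop
   vertex 3.9 3.5 4.7
   vertex 4.9 1.9 2.9
   vertex 4.1 4.8 0.7
  endloop
 endfacet
 facet normal 0.372 -0.582 0.724
  outer loop
   vertex 3.9 3.5 4.7
   vertex 1.2 1.9 4.8
   vertex 4.9 1.9 2.9
  endloop
 endfacet
 facet normal 0.377 -0.889 -0.259
  outer loop
   vertex 1.7 1.3 0.3
   vertex 4.9 1.9 2.9
   vertex 1.1 0.2 3.2
  endloop
 endfacet
 facet normal 0.629 -0.352 -0.693
  outer loop
   vertex 1.7 1.3 0.3
   vertex 4.1 4.8 0.7
   vertex 4.9 1.9 2.9
  endloop
 endfacet
 facet normal -0.974 0.182 -0.133
  outer loop
   vertex 1.7 1.3 0.3
   vertex 1.1 0.2 3.2
   vertex 1.2 1.9 4.8
  endloop
 endfacet
 facet normal 0.177 0.933 0.312
  outer loop
   vertex 3.2 3.8 4.2
   vertex 3.9 3.5 4.7
   vertex 4.1 4.8 0.7
  endloop
 endfacet
 facet normal -0.306 0.564 0.767
  outer loop
   vertex 3.2 3.8 4.2
   vertex 1.2 1.9 4.8
   vertex 3.9 3.5 4.7
  endloop
 endfacet
 facet normal -0.775 0.564 -0.285
  outer loop
   vertex 1.8 2.7 2.8
   vertex 4.1 4.8 0.7
   vertex 1.7 1.3 0.3
  endloop
 endfacet
 facet normal -0.932 0.330 -0.148
  outer loop
   vertex 1.8 2.7 2.8
   vertex 1.7 1.3 0.3
   vertex 1.2 1.9 4.8
  endloop
 endfacet
 facet normal -0.648 0.760 0.051
  outer loop
   vertex 1.8 2.7 2.8
   vertex 3.2 3.8 4.2
   vertex 4.1 4.8 0.7
  endloop
 endfacet
 facet normal -0.671 0.736 0.093
  outer loop
   vertex 1.8 2.7 2.8
   vertex 1.2 1.9 4.8
   vertex 3.2 3.8 4.2
  endloop
 endfacet
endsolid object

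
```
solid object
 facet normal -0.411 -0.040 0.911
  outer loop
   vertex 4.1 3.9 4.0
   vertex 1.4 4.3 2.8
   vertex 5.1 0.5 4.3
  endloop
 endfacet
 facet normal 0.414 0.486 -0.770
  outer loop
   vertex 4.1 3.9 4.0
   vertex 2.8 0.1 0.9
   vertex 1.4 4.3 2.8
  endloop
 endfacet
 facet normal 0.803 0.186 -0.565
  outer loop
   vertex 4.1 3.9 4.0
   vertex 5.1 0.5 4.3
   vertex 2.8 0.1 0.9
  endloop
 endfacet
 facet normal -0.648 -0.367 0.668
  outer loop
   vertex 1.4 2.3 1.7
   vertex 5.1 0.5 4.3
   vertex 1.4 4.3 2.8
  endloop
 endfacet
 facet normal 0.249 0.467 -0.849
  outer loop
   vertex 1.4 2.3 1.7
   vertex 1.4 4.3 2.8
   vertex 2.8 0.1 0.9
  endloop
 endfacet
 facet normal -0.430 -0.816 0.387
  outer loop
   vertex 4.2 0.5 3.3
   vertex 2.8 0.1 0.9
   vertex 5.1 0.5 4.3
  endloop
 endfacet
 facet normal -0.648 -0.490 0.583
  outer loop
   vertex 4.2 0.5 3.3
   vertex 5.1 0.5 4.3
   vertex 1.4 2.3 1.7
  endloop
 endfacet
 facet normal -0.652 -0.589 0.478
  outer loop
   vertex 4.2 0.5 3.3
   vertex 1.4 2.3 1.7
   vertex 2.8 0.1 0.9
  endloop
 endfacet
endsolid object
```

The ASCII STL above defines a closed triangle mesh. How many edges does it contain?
12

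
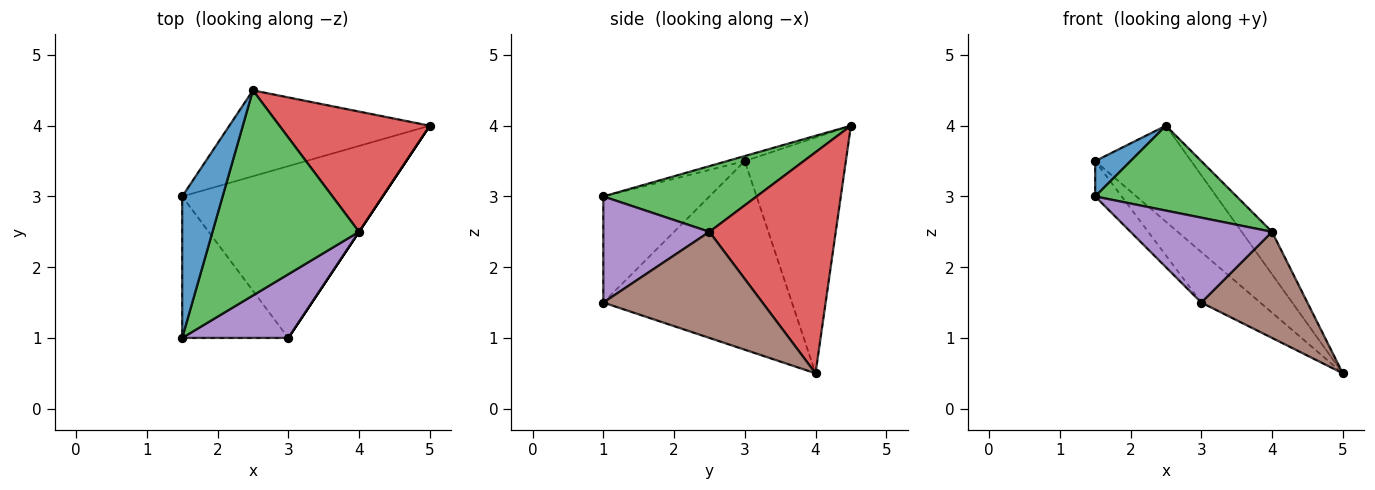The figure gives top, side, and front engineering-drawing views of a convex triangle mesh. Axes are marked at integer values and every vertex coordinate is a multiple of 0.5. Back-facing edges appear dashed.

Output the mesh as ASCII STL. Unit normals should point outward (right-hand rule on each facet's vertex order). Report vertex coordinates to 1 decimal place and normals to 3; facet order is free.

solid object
 facet normal -0.120 -0.241 0.963
  outer loop
   vertex 1.5 3.0 3.5
   vertex 1.5 1.0 3.0
   vertex 2.5 4.5 4.0
  endloop
 endfacet
 facet normal -0.617 0.586 -0.525
  outer loop
   vertex 1.5 3.0 3.5
   vertex 2.5 4.5 4.0
   vertex 5.0 4.0 0.5
  endloop
 endfacet
 facet normal 0.383 -0.353 0.854
  outer loop
   vertex 4.0 2.5 2.5
   vertex 2.5 4.5 4.0
   vertex 1.5 1.0 3.0
  endloop
 endfacet
 facet normal 0.811 0.195 0.552
  outer loop
   vertex 4.0 2.5 2.5
   vertex 5.0 4.0 0.5
   vertex 2.5 4.5 4.0
  endloop
 endfacet
 facet normal 0.514 -0.686 0.514
  outer loop
   vertex 3.0 1.0 1.5
   vertex 4.0 2.5 2.5
   vertex 1.5 1.0 3.0
  endloop
 endfacet
 facet normal 0.832 -0.555 0.000
  outer loop
   vertex 3.0 1.0 1.5
   vertex 5.0 4.0 0.5
   vertex 4.0 2.5 2.5
  endloop
 endfacet
 facet normal -0.696 0.174 -0.696
  outer loop
   vertex 3.0 1.0 1.5
   vertex 1.5 1.0 3.0
   vertex 1.5 3.0 3.5
  endloop
 endfacet
 facet normal -0.670 0.209 -0.712
  outer loop
   vertex 3.0 1.0 1.5
   vertex 1.5 3.0 3.5
   vertex 5.0 4.0 0.5
  endloop
 endfacet
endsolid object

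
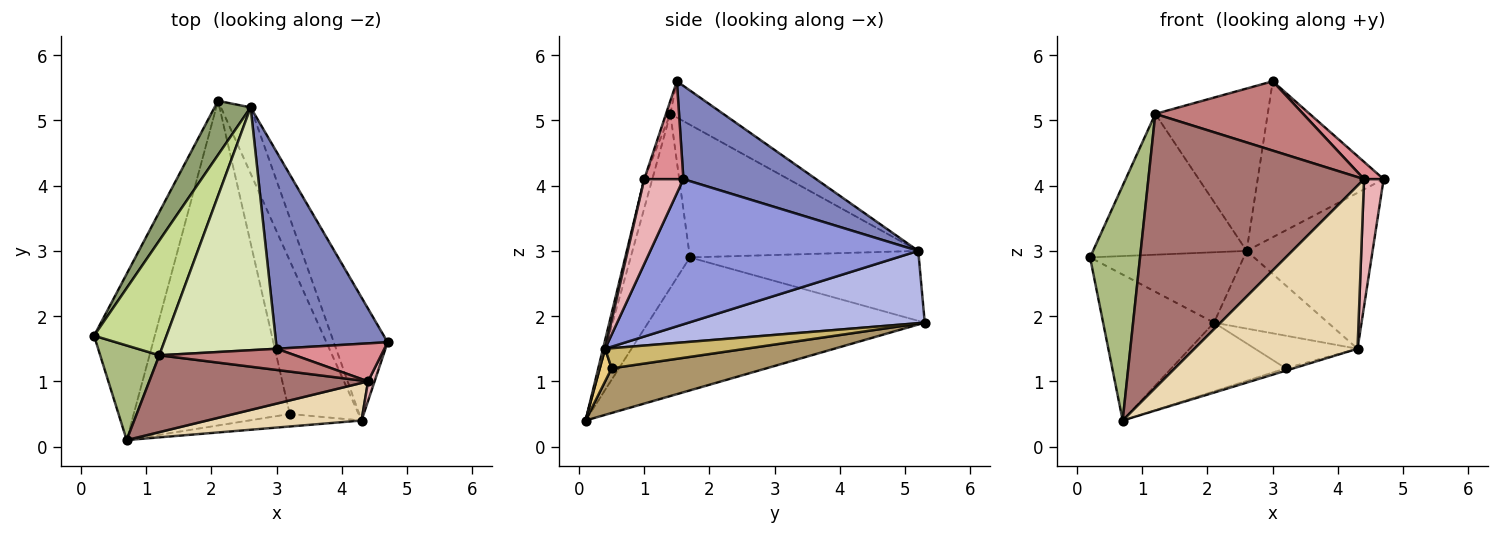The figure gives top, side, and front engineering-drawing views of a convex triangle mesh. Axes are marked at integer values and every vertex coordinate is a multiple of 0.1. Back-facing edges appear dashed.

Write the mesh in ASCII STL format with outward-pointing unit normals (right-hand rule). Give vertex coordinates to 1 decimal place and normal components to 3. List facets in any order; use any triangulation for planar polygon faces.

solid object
 facet normal -0.855 0.343 -0.390
  outer loop
   vertex 0.7 0.1 0.4
   vertex 0.2 1.7 2.9
   vertex 2.1 5.3 1.9
  endloop
 endfacet
 facet normal 0.548 0.520 0.655
  outer loop
   vertex 2.6 5.2 3.0
   vertex 3.0 1.5 5.6
   vertex 4.7 1.6 4.1
  endloop
 endfacet
 facet normal 0.858 0.403 -0.318
  outer loop
   vertex 2.6 5.2 3.0
   vertex 4.7 1.6 4.1
   vertex 4.3 0.4 1.5
  endloop
 endfacet
 facet normal 0.845 0.408 -0.347
  outer loop
   vertex 2.6 5.2 3.0
   vertex 4.3 0.4 1.5
   vertex 2.1 5.3 1.9
  endloop
 endfacet
 facet normal -0.763 0.512 0.394
  outer loop
   vertex 2.6 5.2 3.0
   vertex 2.1 5.3 1.9
   vertex 0.2 1.7 2.9
  endloop
 endfacet
 facet normal -0.740 -0.624 0.251
  outer loop
   vertex 1.2 1.4 5.1
   vertex 0.2 1.7 2.9
   vertex 0.7 0.1 0.4
  endloop
 endfacet
 facet normal -0.757 0.507 0.413
  outer loop
   vertex 1.2 1.4 5.1
   vertex 2.6 5.2 3.0
   vertex 0.2 1.7 2.9
  endloop
 endfacet
 facet normal -0.253 0.538 0.804
  outer loop
   vertex 1.2 1.4 5.1
   vertex 3.0 1.5 5.6
   vertex 2.6 5.2 3.0
  endloop
 endfacet
 facet normal 0.270 0.199 -0.942
  outer loop
   vertex 3.2 0.5 1.2
   vertex 0.7 0.1 0.4
   vertex 2.1 5.3 1.9
  endloop
 endfacet
 facet normal 0.275 0.200 -0.940
  outer loop
   vertex 3.2 0.5 1.2
   vertex 2.1 5.3 1.9
   vertex 4.3 0.4 1.5
  endloop
 endfacet
 facet normal 0.274 0.178 -0.945
  outer loop
   vertex 3.2 0.5 1.2
   vertex 4.3 0.4 1.5
   vertex 0.7 0.1 0.4
  endloop
 endfacet
 facet normal 0.013 -0.974 0.224
  outer loop
   vertex 4.4 1.0 4.1
   vertex 0.7 0.1 0.4
   vertex 4.3 0.4 1.5
  endloop
 endfacet
 facet normal -0.036 -0.962 0.270
  outer loop
   vertex 4.4 1.0 4.1
   vertex 1.2 1.4 5.1
   vertex 0.7 0.1 0.4
  endloop
 endfacet
 facet normal -0.028 -0.956 0.292
  outer loop
   vertex 4.4 1.0 4.1
   vertex 3.0 1.5 5.6
   vertex 1.2 1.4 5.1
  endloop
 endfacet
 facet normal 0.638 -0.319 0.701
  outer loop
   vertex 4.4 1.0 4.1
   vertex 4.7 1.6 4.1
   vertex 3.0 1.5 5.6
  endloop
 endfacet
 facet normal 0.892 -0.446 0.069
  outer loop
   vertex 4.4 1.0 4.1
   vertex 4.3 0.4 1.5
   vertex 4.7 1.6 4.1
  endloop
 endfacet
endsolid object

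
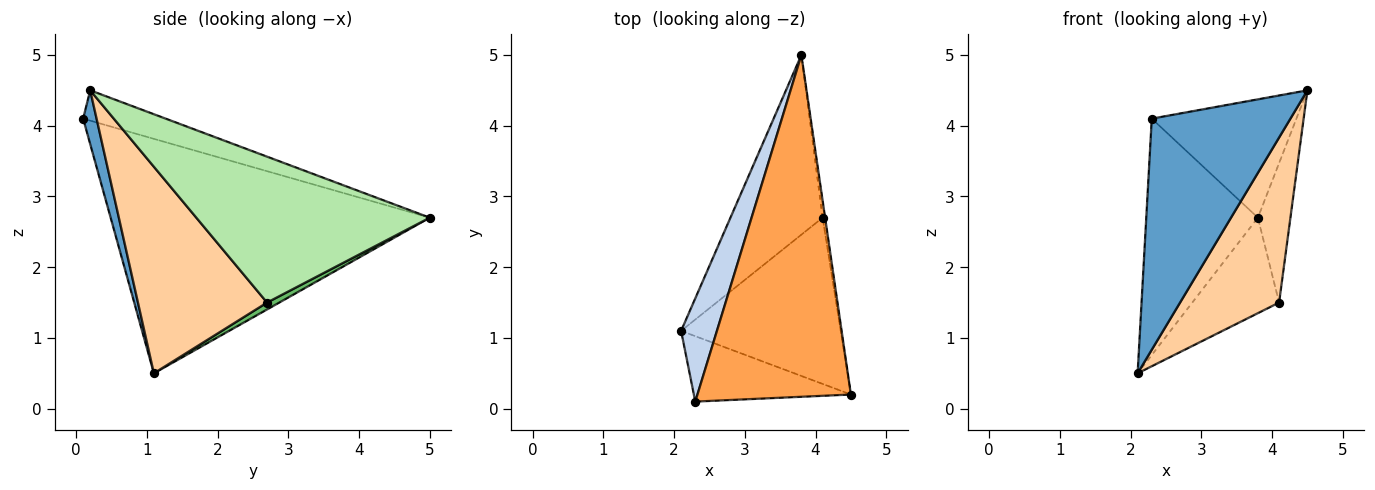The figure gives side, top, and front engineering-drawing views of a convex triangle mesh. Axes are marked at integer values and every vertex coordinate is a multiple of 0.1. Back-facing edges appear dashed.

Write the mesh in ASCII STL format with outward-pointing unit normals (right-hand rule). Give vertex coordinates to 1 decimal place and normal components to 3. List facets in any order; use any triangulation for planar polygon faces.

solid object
 facet normal 0.093 -0.958 -0.271
  outer loop
   vertex 2.3 0.1 4.1
   vertex 2.1 1.1 0.5
   vertex 4.5 0.2 4.5
  endloop
 endfacet
 facet normal -0.934 0.327 0.143
  outer loop
   vertex 2.3 0.1 4.1
   vertex 3.8 5.0 2.7
   vertex 2.1 1.1 0.5
  endloop
 endfacet
 facet normal -0.184 0.322 0.929
  outer loop
   vertex 2.3 0.1 4.1
   vertex 4.5 0.2 4.5
   vertex 3.8 5.0 2.7
  endloop
 endfacet
 facet normal 0.676 -0.519 -0.523
  outer loop
   vertex 4.1 2.7 1.5
   vertex 4.5 0.2 4.5
   vertex 2.1 1.1 0.5
  endloop
 endfacet
 facet normal 0.066 0.468 -0.881
  outer loop
   vertex 4.1 2.7 1.5
   vertex 2.1 1.1 0.5
   vertex 3.8 5.0 2.7
  endloop
 endfacet
 facet normal 0.990 0.138 -0.017
  outer loop
   vertex 4.1 2.7 1.5
   vertex 3.8 5.0 2.7
   vertex 4.5 0.2 4.5
  endloop
 endfacet
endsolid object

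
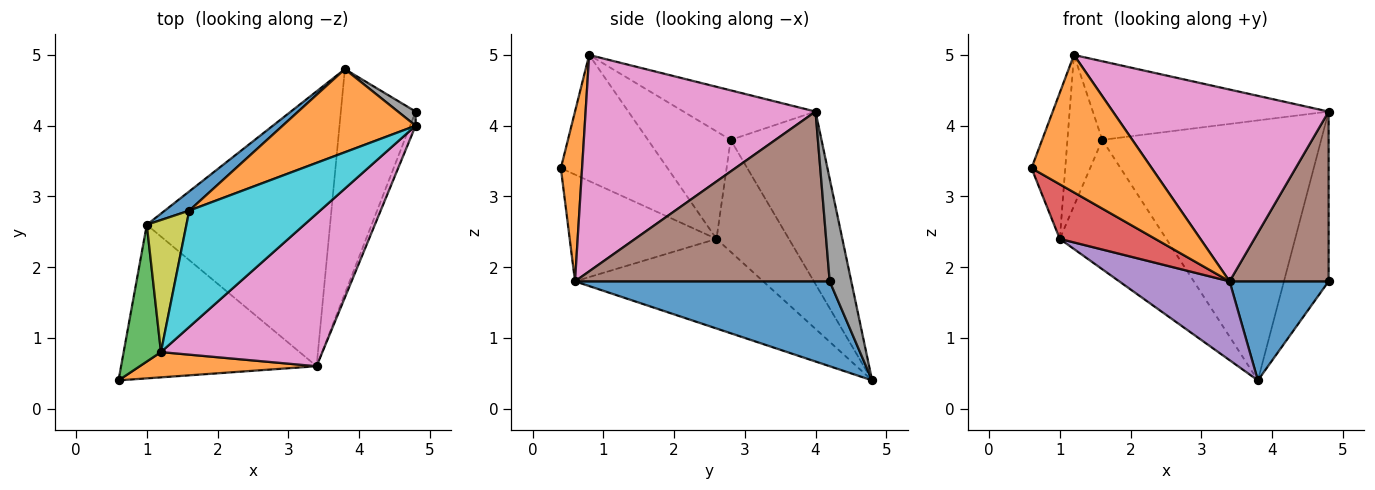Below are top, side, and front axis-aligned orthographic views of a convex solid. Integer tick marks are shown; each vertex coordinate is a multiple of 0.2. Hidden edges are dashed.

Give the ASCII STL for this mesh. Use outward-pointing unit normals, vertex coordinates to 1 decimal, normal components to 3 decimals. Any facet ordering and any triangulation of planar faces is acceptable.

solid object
 facet normal 0.720 -0.280 -0.635
  outer loop
   vertex 3.4 0.6 1.8
   vertex 3.8 4.8 0.4
   vertex 4.8 4.2 1.8
  endloop
 endfacet
 facet normal 0.171 -0.969 0.178
  outer loop
   vertex 3.4 0.6 1.8
   vertex 1.2 0.8 5.0
   vertex 0.6 0.4 3.4
  endloop
 endfacet
 facet normal -0.918 0.290 0.272
  outer loop
   vertex 1.0 2.6 2.4
   vertex 0.6 0.4 3.4
   vertex 1.2 0.8 5.0
  endloop
 endfacet
 facet normal -0.458 -0.298 -0.838
  outer loop
   vertex 1.0 2.6 2.4
   vertex 3.4 0.6 1.8
   vertex 0.6 0.4 3.4
  endloop
 endfacet
 facet normal -0.425 -0.249 -0.870
  outer loop
   vertex 1.0 2.6 2.4
   vertex 3.8 4.8 0.4
   vertex 3.4 0.6 1.8
  endloop
 endfacet
 facet normal 0.932 -0.362 -0.030
  outer loop
   vertex 4.8 4.0 4.2
   vertex 3.4 0.6 1.8
   vertex 4.8 4.2 1.8
  endloop
 endfacet
 facet normal 0.641 -0.601 0.478
  outer loop
   vertex 4.8 4.0 4.2
   vertex 1.2 0.8 5.0
   vertex 3.4 0.6 1.8
  endloop
 endfacet
 facet normal 0.434 0.898 0.075
  outer loop
   vertex 4.8 4.0 4.2
   vertex 4.8 4.2 1.8
   vertex 3.8 4.8 0.4
  endloop
 endfacet
 facet normal -0.873 0.367 0.322
  outer loop
   vertex 1.6 2.8 3.8
   vertex 1.0 2.6 2.4
   vertex 1.2 0.8 5.0
  endloop
 endfacet
 facet normal -0.299 0.534 0.791
  outer loop
   vertex 1.6 2.8 3.8
   vertex 1.2 0.8 5.0
   vertex 4.8 4.0 4.2
  endloop
 endfacet
 facet normal -0.558 0.821 0.122
  outer loop
   vertex 1.6 2.8 3.8
   vertex 3.8 4.8 0.4
   vertex 1.0 2.6 2.4
  endloop
 endfacet
 facet normal -0.368 0.886 0.283
  outer loop
   vertex 1.6 2.8 3.8
   vertex 4.8 4.0 4.2
   vertex 3.8 4.8 0.4
  endloop
 endfacet
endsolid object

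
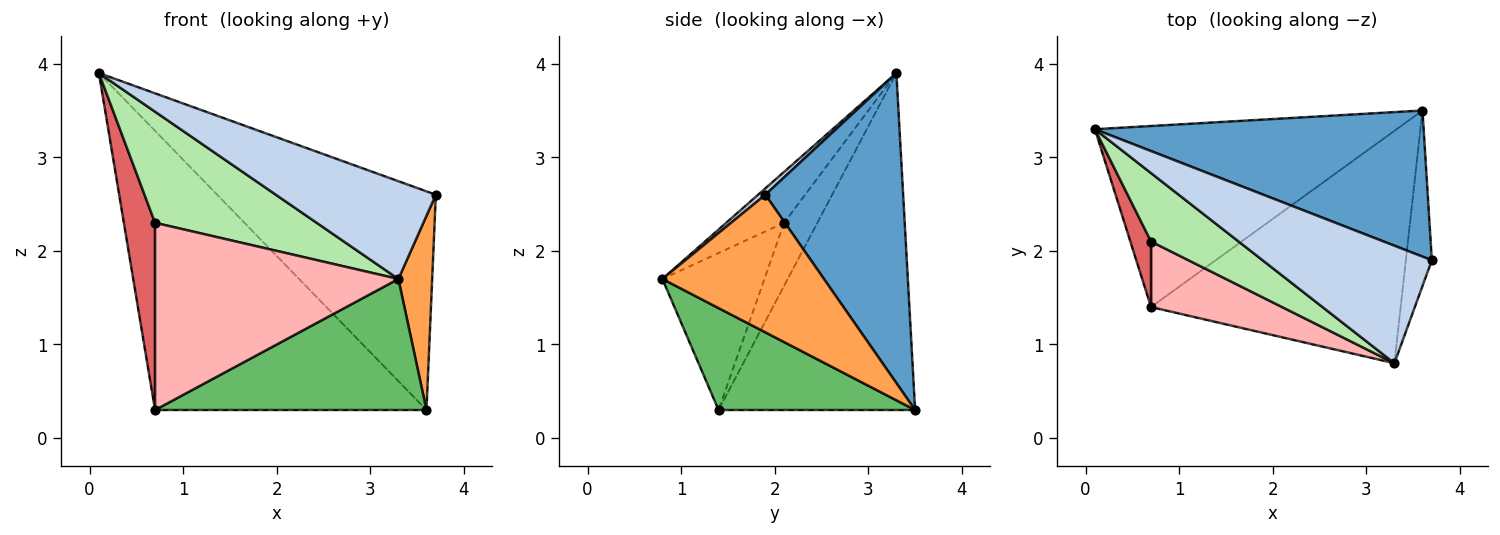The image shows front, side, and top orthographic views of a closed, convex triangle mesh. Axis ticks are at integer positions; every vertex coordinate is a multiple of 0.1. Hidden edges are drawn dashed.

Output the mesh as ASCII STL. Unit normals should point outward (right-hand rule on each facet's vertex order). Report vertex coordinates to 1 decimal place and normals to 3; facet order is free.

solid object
 facet normal 0.464 0.736 0.492
  outer loop
   vertex 3.6 3.5 0.3
   vertex 0.1 3.3 3.9
   vertex 3.7 1.9 2.6
  endloop
 endfacet
 facet normal 0.029 -0.639 0.768
  outer loop
   vertex 3.3 0.8 1.7
   vertex 3.7 1.9 2.6
   vertex 0.1 3.3 3.9
  endloop
 endfacet
 facet normal 0.963 -0.201 -0.182
  outer loop
   vertex 3.3 0.8 1.7
   vertex 3.6 3.5 0.3
   vertex 3.7 1.9 2.6
  endloop
 endfacet
 facet normal -0.519 0.717 -0.465
  outer loop
   vertex 0.7 1.4 0.3
   vertex 0.1 3.3 3.9
   vertex 3.6 3.5 0.3
  endloop
 endfacet
 facet normal 0.335 -0.463 -0.821
  outer loop
   vertex 0.7 1.4 0.3
   vertex 3.6 3.5 0.3
   vertex 3.3 0.8 1.7
  endloop
 endfacet
 facet normal -0.292 -0.815 0.502
  outer loop
   vertex 0.7 2.1 2.3
   vertex 3.3 0.8 1.7
   vertex 0.1 3.3 3.9
  endloop
 endfacet
 facet normal -0.709 -0.665 0.233
  outer loop
   vertex 0.7 2.1 2.3
   vertex 0.1 3.3 3.9
   vertex 0.7 1.4 0.3
  endloop
 endfacet
 facet normal -0.368 -0.878 0.307
  outer loop
   vertex 0.7 2.1 2.3
   vertex 0.7 1.4 0.3
   vertex 3.3 0.8 1.7
  endloop
 endfacet
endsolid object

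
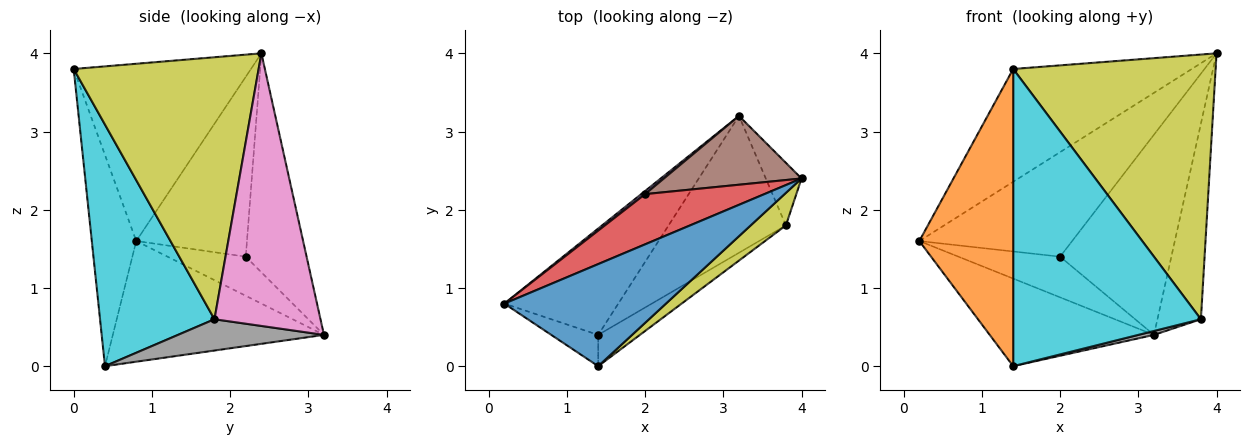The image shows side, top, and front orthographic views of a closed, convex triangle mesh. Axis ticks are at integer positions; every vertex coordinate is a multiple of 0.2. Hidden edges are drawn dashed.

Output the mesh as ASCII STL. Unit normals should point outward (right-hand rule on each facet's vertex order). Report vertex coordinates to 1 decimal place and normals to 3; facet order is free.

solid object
 facet normal -0.593 0.597 0.540
  outer loop
   vertex 1.4 0.0 3.8
   vertex 4.0 2.4 4.0
   vertex 0.2 0.8 1.6
  endloop
 endfacet
 facet normal -0.426 -0.900 -0.095
  outer loop
   vertex 1.4 0.4 0.0
   vertex 1.4 0.0 3.8
   vertex 0.2 0.8 1.6
  endloop
 endfacet
 facet normal -0.633 0.492 -0.598
  outer loop
   vertex 3.2 3.2 0.4
   vertex 1.4 0.4 0.0
   vertex 0.2 0.8 1.6
  endloop
 endfacet
 facet normal -0.547 0.755 0.363
  outer loop
   vertex 2.0 2.2 1.4
   vertex 0.2 0.8 1.6
   vertex 4.0 2.4 4.0
  endloop
 endfacet
 facet normal -0.609 0.791 0.061
  outer loop
   vertex 2.0 2.2 1.4
   vertex 3.2 3.2 0.4
   vertex 0.2 0.8 1.6
  endloop
 endfacet
 facet normal -0.459 0.840 0.289
  outer loop
   vertex 2.0 2.2 1.4
   vertex 4.0 2.4 4.0
   vertex 3.2 3.2 0.4
  endloop
 endfacet
 facet normal 0.919 0.376 -0.120
  outer loop
   vertex 3.8 1.8 0.6
   vertex 3.2 3.2 0.4
   vertex 4.0 2.4 4.0
  endloop
 endfacet
 facet normal 0.258 -0.028 -0.966
  outer loop
   vertex 3.8 1.8 0.6
   vertex 1.4 0.4 0.0
   vertex 3.2 3.2 0.4
  endloop
 endfacet
 facet normal 0.672 -0.735 0.090
  outer loop
   vertex 3.8 1.8 0.6
   vertex 4.0 2.4 4.0
   vertex 1.4 0.0 3.8
  endloop
 endfacet
 facet normal 0.518 -0.850 -0.090
  outer loop
   vertex 3.8 1.8 0.6
   vertex 1.4 0.0 3.8
   vertex 1.4 0.4 0.0
  endloop
 endfacet
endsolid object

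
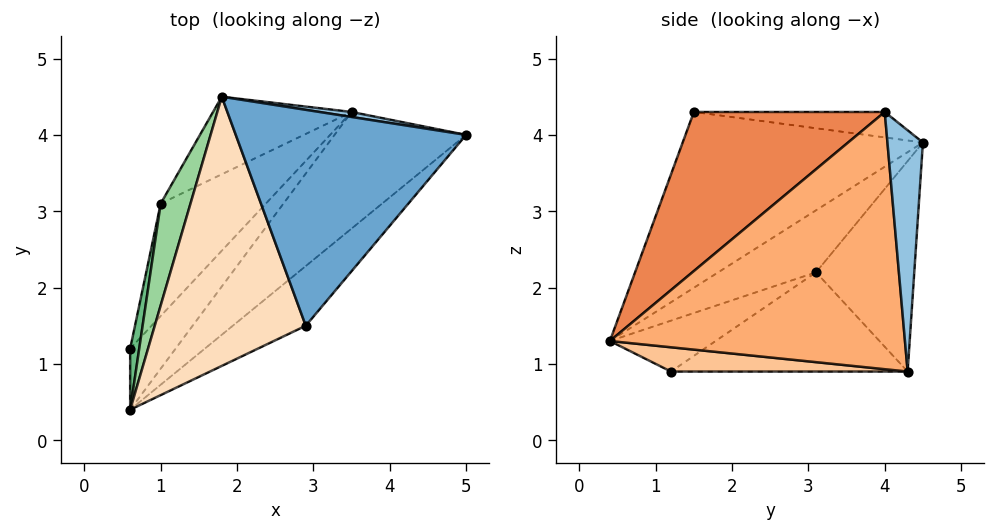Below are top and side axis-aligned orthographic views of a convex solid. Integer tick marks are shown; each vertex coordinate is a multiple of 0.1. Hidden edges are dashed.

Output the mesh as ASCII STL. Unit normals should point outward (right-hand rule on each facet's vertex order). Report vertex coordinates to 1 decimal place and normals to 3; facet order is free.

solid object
 facet normal -0.109 0.092 0.990
  outer loop
   vertex 2.9 1.5 4.3
   vertex 5.0 4.0 4.3
   vertex 1.8 4.5 3.9
  endloop
 endfacet
 facet normal 0.152 0.988 0.020
  outer loop
   vertex 3.5 4.3 0.9
   vertex 1.8 4.5 3.9
   vertex 5.0 4.0 4.3
  endloop
 endfacet
 facet normal -0.578 0.540 -0.612
  outer loop
   vertex 1.0 3.1 2.2
   vertex 3.5 4.3 0.9
   vertex 0.6 1.2 0.9
  endloop
 endfacet
 facet normal -0.550 0.753 -0.362
  outer loop
   vertex 1.0 3.1 2.2
   vertex 1.8 4.5 3.9
   vertex 3.5 4.3 0.9
  endloop
 endfacet
 facet normal 0.722 -0.607 -0.331
  outer loop
   vertex 0.6 0.4 1.3
   vertex 5.0 4.0 4.3
   vertex 2.9 1.5 4.3
  endloop
 endfacet
 facet normal 0.726 -0.578 -0.371
  outer loop
   vertex 0.6 0.4 1.3
   vertex 3.5 4.3 0.9
   vertex 5.0 4.0 4.3
  endloop
 endfacet
 facet normal 0.431 -0.403 -0.807
  outer loop
   vertex 0.6 0.4 1.3
   vertex 0.6 1.2 0.9
   vertex 3.5 4.3 0.9
  endloop
 endfacet
 facet normal -0.745 -0.188 0.640
  outer loop
   vertex 0.6 0.4 1.3
   vertex 2.9 1.5 4.3
   vertex 1.8 4.5 3.9
  endloop
 endfacet
 facet normal -0.981 0.087 0.174
  outer loop
   vertex 0.6 0.4 1.3
   vertex 1.0 3.1 2.2
   vertex 0.6 1.2 0.9
  endloop
 endfacet
 facet normal -0.901 -0.011 0.433
  outer loop
   vertex 0.6 0.4 1.3
   vertex 1.8 4.5 3.9
   vertex 1.0 3.1 2.2
  endloop
 endfacet
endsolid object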